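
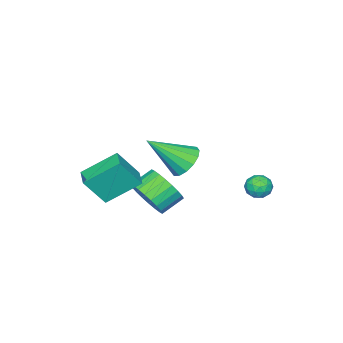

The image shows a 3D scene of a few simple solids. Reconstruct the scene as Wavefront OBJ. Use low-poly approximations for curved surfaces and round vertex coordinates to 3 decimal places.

v 2.164 -2.199 -0.675
v 2.731 -2.179 0.232
v 1.744 -1.802 0.842
v 1.176 -1.821 -0.065
v 2.792 -1.791 0.089
v 1.805 -1.414 0.699
v 2.756 -1.465 -0.169
v 1.769 -1.088 0.441
v 2.631 -1.251 -0.505
v 1.644 -0.874 0.105
v 2.434 -1.181 -0.867
v 1.447 -0.804 -0.257
v 2.196 -1.266 -1.199
v 1.209 -0.889 -0.589
v 1.953 -1.493 -1.452
v 0.966 -1.116 -0.842
v 1.742 -1.828 -1.586
v 0.755 -1.45 -0.976
v 1.596 -2.218 -1.582
v 0.609 -1.841 -0.972
v 1.535 -2.606 -1.439
v 0.548 -2.229 -0.829
v 1.571 -2.932 -1.181
v 0.584 -2.555 -0.571
v 1.696 -3.146 -0.845
v 0.709 -2.769 -0.235
v 1.893 -3.216 -0.483
v 0.906 -2.839 0.127
v 2.131 -3.131 -0.151
v 1.144 -2.754 0.459
v 2.374 -2.904 0.102
v 1.387 -2.527 0.712
v 2.585 -2.57 0.236
v 1.598 -2.192 0.846
v 1.962 -0.216 2.38
v 2.731 0.064 1.983
v 3.118 -1.404 3.78
v 2.647 0.381 2.321
v 2.379 0.537 2.675
v 1.999 0.492 2.95
v 1.61 0.257 3.073
v 1.314 -0.104 3.009
v 1.193 -0.496 2.777
v 1.277 -0.812 2.439
v 1.545 -0.969 2.085
v 1.925 -0.924 1.81
v 2.315 -0.689 1.687
v 2.61 -0.327 1.751
v 3.219 -3.778 -0.299
v 2.1 -2.645 0.808
v 3.921 -3.039 -0.346
v 2.801 -1.906 0.762
v 3.959 -4.394 1.078
v 2.839 -3.261 2.186
v 4.66 -3.655 1.032
v 3.541 -2.522 2.139
v -2.241 1.358 -0.507
v -1.58 1.192 -0.451
v -2.42 0.448 -1.109
v -1.759 0.282 -1.053
v -2.166 0.255 -0.505
v -2.055 0.817 -0.132
v -1.945 0.823 -1.428
v -1.834 1.385 -1.055
v -1.398 0.861 -1.021
v -1.534 0.51 -0.45
v -2.466 1.13 -1.11
v -2.602 0.779 -0.539
v -1.895 1.355 -0.426
v -2.105 0.285 -1.134
v -2.344 0.269 -0.811
v -1.956 0.172 -0.779
v -2.174 1.135 -0.239
v -1.785 1.037 -0.206
v -2.13 0.486 -0.237
v -2.215 0.603 -1.354
v -1.826 0.505 -1.321
v -2.044 1.468 -0.781
v -1.656 1.371 -0.749
v -1.87 1.154 -1.323
v -1.399 1.062 -0.728
v -1.504 0.527 -1.082
v -1.614 0.845 -1.302
v -1.549 1.176 -1.083
v -1.479 0.856 -0.393
v -1.584 0.321 -0.747
v -1.823 0.306 -0.424
v -1.758 0.636 -0.205
v -1.372 0.662 -0.727
v -2.416 1.319 -0.813
v -2.521 0.784 -1.167
v -2.242 1.004 -1.355
v -2.177 1.334 -1.136
v -2.496 1.113 -0.478
v -2.601 0.578 -0.832
v -2.451 0.464 -0.477
v -2.386 0.795 -0.258
v -2.628 0.978 -0.833
f 2 1 5
f 2 5 3
f 3 5 6
f 3 6 4
f 5 1 7
f 5 7 6
f 6 7 8
f 6 8 4
f 7 1 9
f 7 9 8
f 8 9 10
f 8 10 4
f 9 1 11
f 9 11 10
f 10 11 12
f 10 12 4
f 11 1 13
f 11 13 12
f 12 13 14
f 12 14 4
f 13 1 15
f 13 15 14
f 14 15 16
f 14 16 4
f 15 1 17
f 15 17 16
f 16 17 18
f 16 18 4
f 17 1 19
f 17 19 18
f 18 19 20
f 18 20 4
f 19 1 21
f 19 21 20
f 20 21 22
f 20 22 4
f 21 1 23
f 21 23 22
f 22 23 24
f 22 24 4
f 23 1 25
f 23 25 24
f 24 25 26
f 24 26 4
f 25 1 27
f 25 27 26
f 26 27 28
f 26 28 4
f 27 1 29
f 27 29 28
f 28 29 30
f 28 30 4
f 29 1 31
f 29 31 30
f 30 31 32
f 30 32 4
f 31 1 33
f 31 33 32
f 32 33 34
f 32 34 4
f 33 1 2
f 33 2 34
f 34 2 3
f 34 3 4
f 36 35 38
f 36 38 37
f 38 35 39
f 38 39 37
f 39 35 40
f 39 40 37
f 40 35 41
f 40 41 37
f 41 35 42
f 41 42 37
f 42 35 43
f 42 43 37
f 43 35 44
f 43 44 37
f 44 35 45
f 44 45 37
f 45 35 46
f 45 46 37
f 46 35 47
f 46 47 37
f 47 35 48
f 47 48 37
f 48 35 36
f 48 36 37
f 50 52 49
f 53 50 49
f 49 52 51
f 51 53 49
f 50 56 52
f 54 50 53
f 54 56 50
f 52 56 51
f 55 53 51
f 51 56 55
f 55 54 53
f 56 54 55
f 57 94 73
f 94 68 97
f 73 97 62
f 94 97 73
f 57 73 69
f 73 62 74
f 69 74 58
f 73 74 69
f 57 69 78
f 69 58 79
f 78 79 64
f 69 79 78
f 57 78 90
f 78 64 93
f 90 93 67
f 78 93 90
f 57 90 94
f 90 67 98
f 94 98 68
f 90 98 94
f 58 74 85
f 74 62 88
f 85 88 66
f 74 88 85
f 62 97 75
f 97 68 96
f 75 96 61
f 97 96 75
f 68 98 95
f 98 67 91
f 95 91 59
f 98 91 95
f 67 93 92
f 93 64 80
f 92 80 63
f 93 80 92
f 64 79 84
f 79 58 81
f 84 81 65
f 79 81 84
f 60 86 72
f 86 66 87
f 72 87 61
f 86 87 72
f 60 72 70
f 72 61 71
f 70 71 59
f 72 71 70
f 60 70 77
f 70 59 76
f 77 76 63
f 70 76 77
f 60 77 82
f 77 63 83
f 82 83 65
f 77 83 82
f 60 82 86
f 82 65 89
f 86 89 66
f 82 89 86
f 61 87 75
f 87 66 88
f 75 88 62
f 87 88 75
f 59 71 95
f 71 61 96
f 95 96 68
f 71 96 95
f 63 76 92
f 76 59 91
f 92 91 67
f 76 91 92
f 65 83 84
f 83 63 80
f 84 80 64
f 83 80 84
f 66 89 85
f 89 65 81
f 85 81 58
f 89 81 85



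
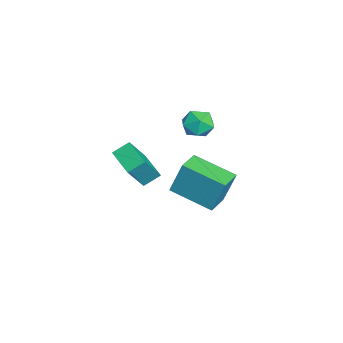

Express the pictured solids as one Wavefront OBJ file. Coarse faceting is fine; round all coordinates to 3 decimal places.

v -1.434 -2.141 -1.536
v -1.386 -1.606 0.066
v -0.507 -0.394 -2.147
v -0.459 0.141 -0.545
v -0.361 -2.661 -1.395
v -0.313 -2.126 0.207
v 0.566 -0.914 -2.006
v 0.614 -0.379 -0.404
v -2.178 -0.948 2.19
v -1.621 -0.772 1.629
v -2.419 -2.088 1.591
v -1.862 -1.912 1.03
v -1.635 -2.072 1.791
v -1.485 -1.367 2.161
v -2.555 -1.493 1.059
v -2.405 -0.788 1.429
v -1.854 -1.108 0.93
v -1.285 -1.466 1.382
v -2.755 -1.394 1.838
v -2.186 -1.752 2.29
v 2.243 -4.329 2.08
v 2.918 -4.939 3.384
v 2.01 -3.651 2.518
v 2.685 -4.261 3.822
v 3.415 -3.719 1.758
v 4.09 -4.329 3.062
v 3.182 -3.041 2.196
v 3.857 -3.651 3.5
f 2 4 1
f 5 2 1
f 1 4 3
f 3 5 1
f 2 8 4
f 6 2 5
f 6 8 2
f 4 8 3
f 7 5 3
f 3 8 7
f 7 6 5
f 8 6 7
f 9 20 14
f 9 14 10
f 9 10 16
f 9 16 19
f 9 19 20
f 10 14 18
f 14 20 13
f 20 19 11
f 19 16 15
f 16 10 17
f 12 18 13
f 12 13 11
f 12 11 15
f 12 15 17
f 12 17 18
f 13 18 14
f 11 13 20
f 15 11 19
f 17 15 16
f 18 17 10
f 22 24 21
f 25 22 21
f 21 24 23
f 23 25 21
f 22 28 24
f 26 22 25
f 26 28 22
f 24 28 23
f 27 25 23
f 23 28 27
f 27 26 25
f 28 26 27



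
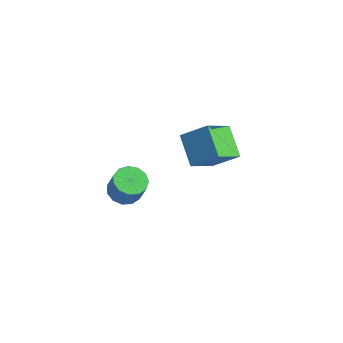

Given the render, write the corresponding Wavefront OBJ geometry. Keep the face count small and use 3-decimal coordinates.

v -0.74 3.103 -0.343
v 0.16 3.675 0.436
v -0.716 4.402 -1.326
v 0.184 4.975 -0.548
v 0.336 2.485 -1.132
v 1.236 3.058 -0.354
v 0.36 3.785 -2.116
v 1.26 4.357 -1.337
v -0.226 -0.656 -0.577
v 0.147 -1.191 -0.772
v 0.558 -1.258 0.203
v 0.186 -0.724 0.397
v 0.36 -0.88 -0.84
v 0.772 -0.947 0.134
v 0.387 -0.498 -0.825
v 0.799 -0.566 0.149
v 0.22 -0.166 -0.732
v 0.631 -0.234 0.243
v -0.089 0.01 -0.589
v 0.323 -0.058 0.386
v -0.441 -0.026 -0.442
v -0.03 -0.093 0.532
v -0.725 -0.261 -0.339
v -0.314 -0.329 0.636
v -0.851 -0.622 -0.311
v -0.439 -0.69 0.664
v -0.778 -0.994 -0.368
v -0.366 -1.062 0.607
v -0.529 -1.259 -0.491
v -0.118 -1.326 0.484
v -0.185 -1.332 -0.641
v 0.227 -1.399 0.333
f 2 4 1
f 5 2 1
f 1 4 3
f 3 5 1
f 2 8 4
f 6 2 5
f 6 8 2
f 4 8 3
f 7 5 3
f 3 8 7
f 7 6 5
f 8 6 7
f 10 9 13
f 10 13 11
f 11 13 14
f 11 14 12
f 13 9 15
f 13 15 14
f 14 15 16
f 14 16 12
f 15 9 17
f 15 17 16
f 16 17 18
f 16 18 12
f 17 9 19
f 17 19 18
f 18 19 20
f 18 20 12
f 19 9 21
f 19 21 20
f 20 21 22
f 20 22 12
f 21 9 23
f 21 23 22
f 22 23 24
f 22 24 12
f 23 9 25
f 23 25 24
f 24 25 26
f 24 26 12
f 25 9 27
f 25 27 26
f 26 27 28
f 26 28 12
f 27 9 29
f 27 29 28
f 28 29 30
f 28 30 12
f 29 9 31
f 29 31 30
f 30 31 32
f 30 32 12
f 31 9 10
f 31 10 32
f 32 10 11
f 32 11 12



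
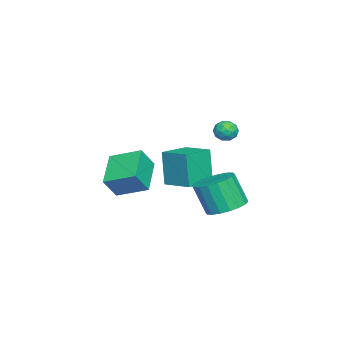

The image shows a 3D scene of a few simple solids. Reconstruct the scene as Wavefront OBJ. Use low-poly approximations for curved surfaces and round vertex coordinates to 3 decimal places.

v -0.725 -1.022 -1.4
v -1.13 -1.288 0.643
v 0.006 0.463 -1.062
v -0.399 0.197 0.982
v 0.799 -1.817 -1.202
v 0.394 -2.083 0.842
v 1.53 -0.332 -0.863
v 1.125 -0.598 1.18
v 3.878 2.271 -0.788
v 4.965 2.266 -0.702
v 4.828 1.544 0.974
v 3.742 1.549 0.888
v 4.845 2.701 -0.524
v 4.708 1.979 1.152
v 4.533 3.051 -0.399
v 4.397 2.329 1.277
v 4.092 3.246 -0.35
v 3.955 2.524 1.326
v 3.608 3.249 -0.389
v 3.472 2.527 1.287
v 3.178 3.057 -0.506
v 3.042 2.335 1.17
v 2.887 2.71 -0.679
v 2.75 1.988 0.997
v 2.792 2.276 -0.874
v 2.655 1.554 0.802
v 2.912 1.841 -1.052
v 2.775 1.119 0.624
v 3.223 1.491 -1.177
v 3.087 0.769 0.499
v 3.665 1.296 -1.226
v 3.528 0.574 0.45
v 4.148 1.293 -1.187
v 4.012 0.571 0.489
v 4.578 1.485 -1.07
v 4.442 0.763 0.606
v 4.87 1.832 -0.897
v 4.733 1.11 0.779
v -0.643 -4.522 -1.176
v 0.008 -4.996 0.006
v -0.599 -2.797 -0.508
v 0.052 -3.272 0.674
v 1.288 -4.208 -2.114
v 1.939 -4.683 -0.932
v 1.332 -2.484 -1.446
v 1.983 -2.958 -0.264
v 0.227 1.488 2.189
v 0.492 1.848 2.692
v 0.268 0.592 2.808
v 0.533 0.952 3.311
v -0.107 1.05 3.128
v -0.133 1.603 2.746
v 0.893 0.837 2.754
v 0.867 1.39 2.372
v 0.903 1.446 3.042
v 0.285 1.577 3.273
v 0.475 0.863 2.227
v -0.143 0.994 2.458
v 0.356 1.746 2.386
v 0.404 0.694 3.114
v 0.028 0.751 3.006
v 0.183 0.962 3.302
v -0.011 1.602 2.418
v 0.144 1.814 2.714
v -0.208 1.345 2.97
v 0.616 0.626 2.786
v 0.771 0.838 3.082
v 0.577 1.478 2.198
v 0.732 1.689 2.494
v 0.968 1.095 2.53
v 0.753 1.721 2.888
v 0.777 1.195 3.251
v 0.989 1.128 2.924
v 0.974 1.453 2.699
v 0.39 1.799 3.023
v 0.414 1.272 3.387
v 0.038 1.329 3.279
v 0.023 1.655 3.055
v 0.632 1.562 3.229
v 0.346 1.168 2.113
v 0.37 0.641 2.477
v 0.737 0.785 2.445
v 0.722 1.111 2.221
v -0.017 1.245 2.249
v 0.007 0.719 2.612
v -0.214 0.987 2.801
v -0.229 1.312 2.576
v 0.128 0.878 2.271
f 2 4 1
f 5 2 1
f 1 4 3
f 3 5 1
f 2 8 4
f 6 2 5
f 6 8 2
f 4 8 3
f 7 5 3
f 3 8 7
f 7 6 5
f 8 6 7
f 10 9 13
f 10 13 11
f 11 13 14
f 11 14 12
f 13 9 15
f 13 15 14
f 14 15 16
f 14 16 12
f 15 9 17
f 15 17 16
f 16 17 18
f 16 18 12
f 17 9 19
f 17 19 18
f 18 19 20
f 18 20 12
f 19 9 21
f 19 21 20
f 20 21 22
f 20 22 12
f 21 9 23
f 21 23 22
f 22 23 24
f 22 24 12
f 23 9 25
f 23 25 24
f 24 25 26
f 24 26 12
f 25 9 27
f 25 27 26
f 26 27 28
f 26 28 12
f 27 9 29
f 27 29 28
f 28 29 30
f 28 30 12
f 29 9 31
f 29 31 30
f 30 31 32
f 30 32 12
f 31 9 33
f 31 33 32
f 32 33 34
f 32 34 12
f 33 9 35
f 33 35 34
f 34 35 36
f 34 36 12
f 35 9 37
f 35 37 36
f 36 37 38
f 36 38 12
f 37 9 10
f 37 10 38
f 38 10 11
f 38 11 12
f 40 42 39
f 43 40 39
f 39 42 41
f 41 43 39
f 40 46 42
f 44 40 43
f 44 46 40
f 42 46 41
f 45 43 41
f 41 46 45
f 45 44 43
f 46 44 45
f 47 84 63
f 84 58 87
f 63 87 52
f 84 87 63
f 47 63 59
f 63 52 64
f 59 64 48
f 63 64 59
f 47 59 68
f 59 48 69
f 68 69 54
f 59 69 68
f 47 68 80
f 68 54 83
f 80 83 57
f 68 83 80
f 47 80 84
f 80 57 88
f 84 88 58
f 80 88 84
f 48 64 75
f 64 52 78
f 75 78 56
f 64 78 75
f 52 87 65
f 87 58 86
f 65 86 51
f 87 86 65
f 58 88 85
f 88 57 81
f 85 81 49
f 88 81 85
f 57 83 82
f 83 54 70
f 82 70 53
f 83 70 82
f 54 69 74
f 69 48 71
f 74 71 55
f 69 71 74
f 50 76 62
f 76 56 77
f 62 77 51
f 76 77 62
f 50 62 60
f 62 51 61
f 60 61 49
f 62 61 60
f 50 60 67
f 60 49 66
f 67 66 53
f 60 66 67
f 50 67 72
f 67 53 73
f 72 73 55
f 67 73 72
f 50 72 76
f 72 55 79
f 76 79 56
f 72 79 76
f 51 77 65
f 77 56 78
f 65 78 52
f 77 78 65
f 49 61 85
f 61 51 86
f 85 86 58
f 61 86 85
f 53 66 82
f 66 49 81
f 82 81 57
f 66 81 82
f 55 73 74
f 73 53 70
f 74 70 54
f 73 70 74
f 56 79 75
f 79 55 71
f 75 71 48
f 79 71 75



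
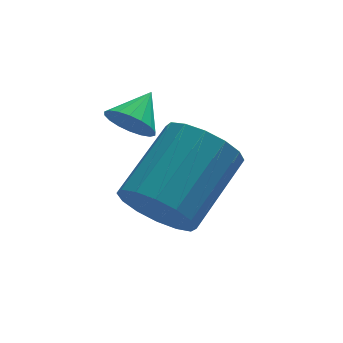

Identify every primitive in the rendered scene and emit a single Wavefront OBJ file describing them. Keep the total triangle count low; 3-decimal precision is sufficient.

v 3.186 -3.044 -1.039
v 3.927 -3.641 -1.311
v 5.336 -2.374 -0.253
v 4.594 -1.776 0.019
v 3.894 -3.292 -1.685
v 5.303 -2.025 -0.626
v 3.671 -2.876 -1.885
v 5.08 -1.609 -0.827
v 3.318 -2.506 -1.86
v 4.727 -1.239 -0.801
v 2.93 -2.279 -1.614
v 4.338 -1.012 -0.556
v 2.61 -2.258 -1.214
v 4.018 -0.99 -0.156
v 2.444 -2.446 -0.767
v 3.853 -1.179 0.291
v 2.477 -2.795 -0.394
v 3.886 -1.528 0.665
v 2.7 -3.211 -0.193
v 4.109 -1.944 0.865
v 3.053 -3.581 -0.219
v 4.462 -2.314 0.84
v 3.442 -3.808 -0.464
v 4.85 -2.541 0.594
v 3.762 -3.83 -0.864
v 5.17 -2.562 0.194
v 3.124 -0.768 0.218
v 3.415 -0.597 -0.35
v 3.776 -0.132 0.742
v 3.2 -0.398 -0.324
v 2.971 -0.273 -0.191
v 2.771 -0.245 0.023
v 2.642 -0.321 0.276
v 2.608 -0.485 0.517
v 2.677 -0.705 0.699
v 2.834 -0.938 0.785
v 3.048 -1.137 0.76
v 3.278 -1.263 0.627
v 3.477 -1.29 0.413
v 3.607 -1.214 0.16
v 3.641 -1.05 -0.081
v 3.572 -0.83 -0.263
f 2 1 5
f 2 5 3
f 3 5 6
f 3 6 4
f 5 1 7
f 5 7 6
f 6 7 8
f 6 8 4
f 7 1 9
f 7 9 8
f 8 9 10
f 8 10 4
f 9 1 11
f 9 11 10
f 10 11 12
f 10 12 4
f 11 1 13
f 11 13 12
f 12 13 14
f 12 14 4
f 13 1 15
f 13 15 14
f 14 15 16
f 14 16 4
f 15 1 17
f 15 17 16
f 16 17 18
f 16 18 4
f 17 1 19
f 17 19 18
f 18 19 20
f 18 20 4
f 19 1 21
f 19 21 20
f 20 21 22
f 20 22 4
f 21 1 23
f 21 23 22
f 22 23 24
f 22 24 4
f 23 1 25
f 23 25 24
f 24 25 26
f 24 26 4
f 25 1 2
f 25 2 26
f 26 2 3
f 26 3 4
f 28 27 30
f 28 30 29
f 30 27 31
f 30 31 29
f 31 27 32
f 31 32 29
f 32 27 33
f 32 33 29
f 33 27 34
f 33 34 29
f 34 27 35
f 34 35 29
f 35 27 36
f 35 36 29
f 36 27 37
f 36 37 29
f 37 27 38
f 37 38 29
f 38 27 39
f 38 39 29
f 39 27 40
f 39 40 29
f 40 27 41
f 40 41 29
f 41 27 42
f 41 42 29
f 42 27 28
f 42 28 29



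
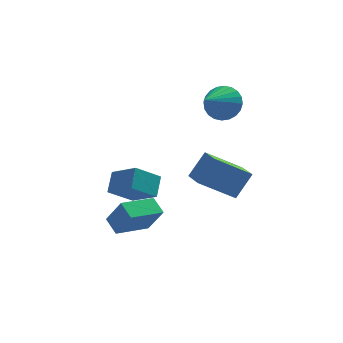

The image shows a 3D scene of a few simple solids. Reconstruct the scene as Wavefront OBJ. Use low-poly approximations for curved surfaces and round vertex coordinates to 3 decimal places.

v -3.687 1.132 -3.501
v -3.388 2.094 -2.664
v -2.42 1.584 -4.473
v -2.121 2.547 -3.636
v -2.599 0.013 -2.604
v -2.3 0.976 -1.767
v -1.332 0.466 -3.576
v -1.033 1.428 -2.739
v -3.645 -3.94 -3.212
v -4.036 -3.128 -2.713
v -2.052 -2.939 -3.595
v -2.443 -2.127 -3.096
v -2.977 -4.473 -1.824
v -3.368 -3.661 -1.325
v -1.384 -3.472 -2.207
v -1.775 -2.66 -1.708
v 2.178 2.758 1.554
v 2.901 2.75 2.356
v 1.062 1.382 2.546
v 2.639 3.054 2.484
v 2.307 3.314 2.471
v 1.956 3.489 2.318
v 1.638 3.552 2.049
v 1.402 3.495 1.704
v 1.285 3.325 1.337
v 1.303 3.069 1.002
v 1.454 2.766 0.752
v 1.716 2.461 0.624
v 2.048 2.202 0.637
v 2.399 2.027 0.79
v 2.717 1.964 1.059
v 2.953 2.021 1.404
v 3.071 2.191 1.771
v 3.052 2.447 2.106
v 2.095 -2.777 -1.893
v 0.285 -2.829 -0.697
v 1.818 -1.357 -2.25
v 0.008 -1.41 -1.054
v 2.932 -2.29 -0.606
v 1.122 -2.343 0.59
v 2.655 -0.871 -0.963
v 0.845 -0.923 0.233
f 2 4 1
f 5 2 1
f 1 4 3
f 3 5 1
f 2 8 4
f 6 2 5
f 6 8 2
f 4 8 3
f 7 5 3
f 3 8 7
f 7 6 5
f 8 6 7
f 10 12 9
f 13 10 9
f 9 12 11
f 11 13 9
f 10 16 12
f 14 10 13
f 14 16 10
f 12 16 11
f 15 13 11
f 11 16 15
f 15 14 13
f 16 14 15
f 18 17 20
f 18 20 19
f 20 17 21
f 20 21 19
f 21 17 22
f 21 22 19
f 22 17 23
f 22 23 19
f 23 17 24
f 23 24 19
f 24 17 25
f 24 25 19
f 25 17 26
f 25 26 19
f 26 17 27
f 26 27 19
f 27 17 28
f 27 28 19
f 28 17 29
f 28 29 19
f 29 17 30
f 29 30 19
f 30 17 31
f 30 31 19
f 31 17 32
f 31 32 19
f 32 17 33
f 32 33 19
f 33 17 34
f 33 34 19
f 34 17 18
f 34 18 19
f 36 38 35
f 39 36 35
f 35 38 37
f 37 39 35
f 36 42 38
f 40 36 39
f 40 42 36
f 38 42 37
f 41 39 37
f 37 42 41
f 41 40 39
f 42 40 41



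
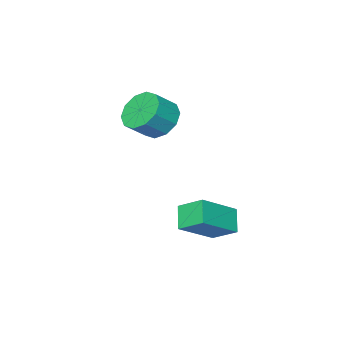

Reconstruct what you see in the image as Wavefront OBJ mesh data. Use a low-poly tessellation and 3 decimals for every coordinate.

v -2.156 -3.299 1.182
v -1.503 -3.581 0.343
v -0.472 -3.743 1.199
v -1.124 -3.461 2.038
v -1.463 -2.907 0.422
v -0.432 -3.069 1.278
v -1.688 -2.383 0.792
v -0.657 -2.545 1.648
v -2.091 -2.208 1.311
v -1.06 -2.371 2.167
v -2.519 -2.451 1.78
v -1.488 -2.613 2.637
v -2.808 -3.017 2.021
v -1.777 -3.179 2.877
v -2.848 -3.691 1.942
v -1.817 -3.853 2.798
v -2.623 -4.215 1.572
v -1.592 -4.377 2.428
v -2.22 -4.389 1.053
v -1.189 -4.552 1.909
v -1.792 -4.147 0.583
v -0.761 -4.309 1.44
v -2.169 0.014 -3.371
v -2.516 1.162 -2.649
v -1.557 0.733 -4.221
v -1.904 1.881 -3.499
v -0.396 -0.161 -2.241
v -0.743 0.987 -1.519
v 0.216 0.558 -3.091
v -0.131 1.706 -2.369
f 2 1 5
f 2 5 3
f 3 5 6
f 3 6 4
f 5 1 7
f 5 7 6
f 6 7 8
f 6 8 4
f 7 1 9
f 7 9 8
f 8 9 10
f 8 10 4
f 9 1 11
f 9 11 10
f 10 11 12
f 10 12 4
f 11 1 13
f 11 13 12
f 12 13 14
f 12 14 4
f 13 1 15
f 13 15 14
f 14 15 16
f 14 16 4
f 15 1 17
f 15 17 16
f 16 17 18
f 16 18 4
f 17 1 19
f 17 19 18
f 18 19 20
f 18 20 4
f 19 1 21
f 19 21 20
f 20 21 22
f 20 22 4
f 21 1 2
f 21 2 22
f 22 2 3
f 22 3 4
f 24 26 23
f 27 24 23
f 23 26 25
f 25 27 23
f 24 30 26
f 28 24 27
f 28 30 24
f 26 30 25
f 29 27 25
f 25 30 29
f 29 28 27
f 30 28 29



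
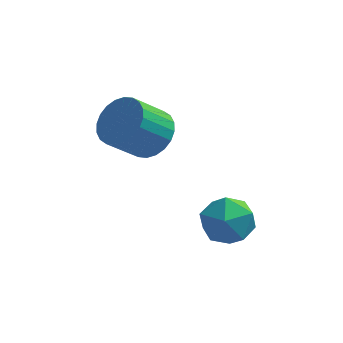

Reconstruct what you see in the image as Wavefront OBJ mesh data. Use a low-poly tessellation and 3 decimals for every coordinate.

v -2.462 -0.107 0.719
v -1.821 0.299 1.502
v -2.817 -0.448 2.704
v -3.458 -0.853 1.921
v -2.107 0.611 1.459
v -3.102 -0.136 2.661
v -2.447 0.813 1.303
v -3.442 0.067 2.505
v -2.789 0.876 1.058
v -3.785 0.13 2.26
v -3.082 0.789 0.762
v -4.077 0.043 1.964
v -3.28 0.566 0.459
v -4.275 -0.181 1.661
v -3.354 0.24 0.196
v -4.349 -0.506 1.398
v -3.292 -0.139 0.012
v -4.287 -0.885 1.214
v -3.103 -0.512 -0.064
v -4.099 -1.259 1.138
v -2.818 -0.824 -0.021
v -3.813 -1.571 1.181
v -2.478 -1.027 0.135
v -3.473 -1.773 1.337
v -2.135 -1.09 0.38
v -3.131 -1.836 1.582
v -1.843 -1.003 0.676
v -2.838 -1.749 1.878
v -1.645 -0.779 0.979
v -2.64 -1.526 2.181
v -1.571 -0.454 1.242
v -2.566 -1.2 2.444
v -1.633 -0.075 1.426
v -2.628 -0.821 2.628
v 1.091 -1.647 -1.352
v 1.561 -2.325 -2.147
v -0.361 -2.795 -1.233
v 0.109 -3.473 -2.028
v 0.584 -3.394 -0.988
v 1.482 -2.685 -1.062
v -0.282 -2.435 -2.318
v 0.616 -1.726 -2.392
v 0.713 -2.812 -2.744
v 1.248 -3.405 -1.923
v -0.048 -1.715 -1.457
v 0.487 -2.308 -0.636
f 2 1 5
f 2 5 3
f 3 5 6
f 3 6 4
f 5 1 7
f 5 7 6
f 6 7 8
f 6 8 4
f 7 1 9
f 7 9 8
f 8 9 10
f 8 10 4
f 9 1 11
f 9 11 10
f 10 11 12
f 10 12 4
f 11 1 13
f 11 13 12
f 12 13 14
f 12 14 4
f 13 1 15
f 13 15 14
f 14 15 16
f 14 16 4
f 15 1 17
f 15 17 16
f 16 17 18
f 16 18 4
f 17 1 19
f 17 19 18
f 18 19 20
f 18 20 4
f 19 1 21
f 19 21 20
f 20 21 22
f 20 22 4
f 21 1 23
f 21 23 22
f 22 23 24
f 22 24 4
f 23 1 25
f 23 25 24
f 24 25 26
f 24 26 4
f 25 1 27
f 25 27 26
f 26 27 28
f 26 28 4
f 27 1 29
f 27 29 28
f 28 29 30
f 28 30 4
f 29 1 31
f 29 31 30
f 30 31 32
f 30 32 4
f 31 1 33
f 31 33 32
f 32 33 34
f 32 34 4
f 33 1 2
f 33 2 34
f 34 2 3
f 34 3 4
f 35 46 40
f 35 40 36
f 35 36 42
f 35 42 45
f 35 45 46
f 36 40 44
f 40 46 39
f 46 45 37
f 45 42 41
f 42 36 43
f 38 44 39
f 38 39 37
f 38 37 41
f 38 41 43
f 38 43 44
f 39 44 40
f 37 39 46
f 41 37 45
f 43 41 42
f 44 43 36



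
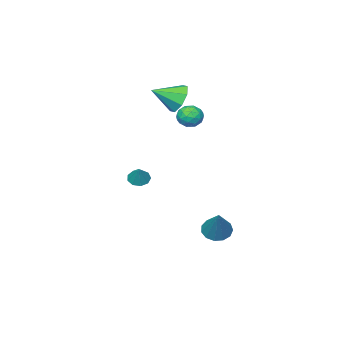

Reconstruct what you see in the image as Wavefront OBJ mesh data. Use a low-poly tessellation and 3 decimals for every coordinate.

v -0.801 0.769 3.474
v -0.404 0.431 3.016
v -1.116 -0.211 3.924
v -0.719 -0.549 3.466
v -0.424 -0.168 3.966
v -0.23 0.437 3.688
v -1.29 -0.217 3.252
v -1.096 0.388 2.974
v -0.707 -0.179 2.879
v -0.172 -0.148 3.32
v -1.348 0.368 3.62
v -0.813 0.399 4.061
v -0.575 0.686 3.205
v -0.945 -0.466 3.735
v -0.772 -0.242 4.028
v -0.539 -0.441 3.759
v -0.472 0.69 3.6
v -0.239 0.491 3.331
v -0.251 0.139 3.889
v -1.281 -0.271 3.609
v -1.048 -0.47 3.34
v -0.981 0.661 3.181
v -0.748 0.462 2.912
v -1.269 0.081 3.051
v -0.519 0.129 2.856
v -0.705 -0.447 3.12
v -1.04 -0.252 2.995
v -0.926 0.104 2.831
v -0.205 0.147 3.115
v -0.39 -0.429 3.379
v -0.217 -0.205 3.673
v -0.102 0.151 3.51
v -0.383 -0.212 3.034
v -1.13 0.649 3.561
v -1.315 0.073 3.825
v -1.418 0.069 3.43
v -1.303 0.425 3.267
v -0.815 0.667 3.82
v -1.001 0.091 4.084
v -0.594 0.116 4.109
v -0.48 0.472 3.945
v -1.137 0.432 3.906
v 2.385 0.036 0.364
v 2.852 0.126 0.086
v 2.795 0.484 1.196
v 2.618 0.418 0.044
v 2.276 0.531 0.151
v 1.985 0.413 0.358
v 1.881 0.118 0.568
v 2.014 -0.215 0.682
v 2.32 -0.431 0.647
v 2.657 -0.428 0.48
v 2.867 -0.208 0.258
v -2.844 -2.887 3.246
v -2.264 -2.549 2.588
v -1.676 -3.593 3.914
v -2.323 -2.11 3.155
v -2.687 -2.126 3.775
v -3.143 -2.588 4.085
v -3.425 -3.225 3.904
v -3.366 -3.663 3.337
v -3.001 -3.647 2.717
v -2.545 -3.186 2.406
v -0.698 2.016 -3.303
v -0.294 1.405 -3.138
v 0.158 3.004 -1.737
v -0.062 1.632 -3.408
v -0.031 1.981 -3.645
v -0.212 2.34 -3.773
v -0.547 2.597 -3.752
v -0.93 2.669 -3.589
v -1.239 2.534 -3.334
v -1.376 2.234 -3.07
v -1.298 1.865 -2.88
v -1.029 1.543 -2.824
v -0.655 1.372 -2.92
f 1 38 17
f 38 12 41
f 17 41 6
f 38 41 17
f 1 17 13
f 17 6 18
f 13 18 2
f 17 18 13
f 1 13 22
f 13 2 23
f 22 23 8
f 13 23 22
f 1 22 34
f 22 8 37
f 34 37 11
f 22 37 34
f 1 34 38
f 34 11 42
f 38 42 12
f 34 42 38
f 2 18 29
f 18 6 32
f 29 32 10
f 18 32 29
f 6 41 19
f 41 12 40
f 19 40 5
f 41 40 19
f 12 42 39
f 42 11 35
f 39 35 3
f 42 35 39
f 11 37 36
f 37 8 24
f 36 24 7
f 37 24 36
f 8 23 28
f 23 2 25
f 28 25 9
f 23 25 28
f 4 30 16
f 30 10 31
f 16 31 5
f 30 31 16
f 4 16 14
f 16 5 15
f 14 15 3
f 16 15 14
f 4 14 21
f 14 3 20
f 21 20 7
f 14 20 21
f 4 21 26
f 21 7 27
f 26 27 9
f 21 27 26
f 4 26 30
f 26 9 33
f 30 33 10
f 26 33 30
f 5 31 19
f 31 10 32
f 19 32 6
f 31 32 19
f 3 15 39
f 15 5 40
f 39 40 12
f 15 40 39
f 7 20 36
f 20 3 35
f 36 35 11
f 20 35 36
f 9 27 28
f 27 7 24
f 28 24 8
f 27 24 28
f 10 33 29
f 33 9 25
f 29 25 2
f 33 25 29
f 44 43 46
f 44 46 45
f 46 43 47
f 46 47 45
f 47 43 48
f 47 48 45
f 48 43 49
f 48 49 45
f 49 43 50
f 49 50 45
f 50 43 51
f 50 51 45
f 51 43 52
f 51 52 45
f 52 43 53
f 52 53 45
f 53 43 44
f 53 44 45
f 55 54 57
f 55 57 56
f 57 54 58
f 57 58 56
f 58 54 59
f 58 59 56
f 59 54 60
f 59 60 56
f 60 54 61
f 60 61 56
f 61 54 62
f 61 62 56
f 62 54 63
f 62 63 56
f 63 54 55
f 63 55 56
f 65 64 67
f 65 67 66
f 67 64 68
f 67 68 66
f 68 64 69
f 68 69 66
f 69 64 70
f 69 70 66
f 70 64 71
f 70 71 66
f 71 64 72
f 71 72 66
f 72 64 73
f 72 73 66
f 73 64 74
f 73 74 66
f 74 64 75
f 74 75 66
f 75 64 76
f 75 76 66
f 76 64 65
f 76 65 66



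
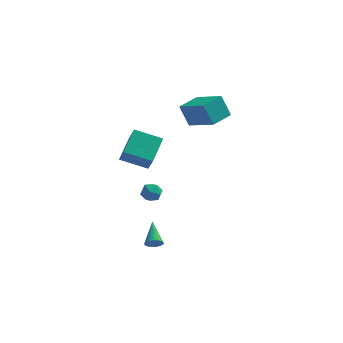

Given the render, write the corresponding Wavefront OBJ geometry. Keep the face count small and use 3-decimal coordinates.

v -3.346 -3.437 0.505
v -2.979 -2.919 0.251
v -2.961 -4.101 -0.291
v -2.594 -3.583 -0.545
v -2.426 -3.857 0.058
v -2.664 -3.447 0.55
v -3.276 -3.573 -0.59
v -3.514 -3.163 -0.098
v -2.936 -3.003 -0.426
v -2.411 -3.179 -0.025
v -3.529 -3.841 -0.015
v -3.004 -4.017 0.386
v -2.862 -3.412 -4.285
v -2.529 -3.143 -4.614
v -3.158 -2.028 -3.455
v -2.712 -3.122 -4.715
v -2.919 -3.144 -4.751
v -3.116 -3.208 -4.715
v -3.275 -3.302 -4.615
v -3.372 -3.413 -4.464
v -3.39 -3.524 -4.285
v -3.328 -3.618 -4.107
v -3.196 -3.68 -3.956
v -3.012 -3.702 -3.855
v -2.806 -3.679 -3.819
v -2.608 -3.616 -3.854
v -2.449 -3.521 -3.955
v -2.353 -3.41 -4.106
v -2.334 -3.299 -4.284
v -2.396 -3.205 -4.463
v -4.916 -2.391 1.723
v -4.558 -3.032 2.747
v -4.582 -0.824 2.588
v -4.224 -1.465 3.611
v -3.316 -2.415 1.149
v -2.958 -3.056 2.172
v -2.982 -0.848 2.013
v -2.624 -1.489 3.037
v -0.348 2.665 1.845
v -0.945 2.926 3.207
v -1.906 3.834 0.937
v -2.504 4.096 2.299
v 0.504 3.904 1.981
v -0.094 4.166 3.343
v -1.055 5.074 1.073
v -1.652 5.335 2.435
f 1 12 6
f 1 6 2
f 1 2 8
f 1 8 11
f 1 11 12
f 2 6 10
f 6 12 5
f 12 11 3
f 11 8 7
f 8 2 9
f 4 10 5
f 4 5 3
f 4 3 7
f 4 7 9
f 4 9 10
f 5 10 6
f 3 5 12
f 7 3 11
f 9 7 8
f 10 9 2
f 14 13 16
f 14 16 15
f 16 13 17
f 16 17 15
f 17 13 18
f 17 18 15
f 18 13 19
f 18 19 15
f 19 13 20
f 19 20 15
f 20 13 21
f 20 21 15
f 21 13 22
f 21 22 15
f 22 13 23
f 22 23 15
f 23 13 24
f 23 24 15
f 24 13 25
f 24 25 15
f 25 13 26
f 25 26 15
f 26 13 27
f 26 27 15
f 27 13 28
f 27 28 15
f 28 13 29
f 28 29 15
f 29 13 30
f 29 30 15
f 30 13 14
f 30 14 15
f 32 34 31
f 35 32 31
f 31 34 33
f 33 35 31
f 32 38 34
f 36 32 35
f 36 38 32
f 34 38 33
f 37 35 33
f 33 38 37
f 37 36 35
f 38 36 37
f 40 42 39
f 43 40 39
f 39 42 41
f 41 43 39
f 40 46 42
f 44 40 43
f 44 46 40
f 42 46 41
f 45 43 41
f 41 46 45
f 45 44 43
f 46 44 45



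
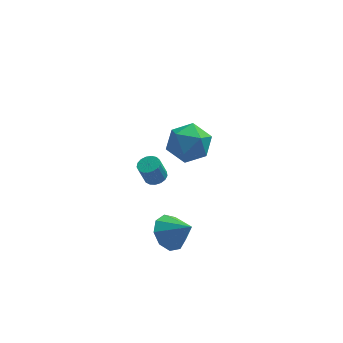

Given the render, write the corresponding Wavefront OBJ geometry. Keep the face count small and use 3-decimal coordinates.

v -1.499 -2.011 1.994
v -0.996 -2.147 2.136
v -1.317 -2.284 3.147
v -1.821 -2.149 3.006
v -1.003 -1.89 2.169
v -1.324 -2.028 3.18
v -1.123 -1.662 2.162
v -1.444 -1.8 3.173
v -1.33 -1.513 2.116
v -1.651 -1.651 3.127
v -1.575 -1.479 2.043
v -1.896 -1.617 3.054
v -1.803 -1.566 1.959
v -2.125 -1.704 2.97
v -1.962 -1.755 1.882
v -2.283 -1.893 2.894
v -2.014 -2.003 1.832
v -2.336 -2.141 2.843
v -1.949 -2.253 1.819
v -2.27 -2.391 2.83
v -1.78 -2.447 1.846
v -2.102 -2.585 2.857
v -1.548 -2.542 1.907
v -1.869 -2.68 2.918
v -1.304 -2.514 1.988
v -1.625 -2.652 2.999
v -1.105 -2.372 2.071
v -1.426 -2.51 3.082
v -0.927 -2.657 -1.53
v -0.205 -2.552 -2.184
v 0.007 -3.223 -0.59
v -0.253 -2.001 -1.805
v -0.616 -1.758 -1.297
v -1.125 -1.935 -0.898
v -1.541 -2.45 -0.795
v -1.67 -3.063 -1.035
v -1.451 -3.485 -1.507
v -0.987 -3.521 -1.99
v -0.495 -3.152 -2.257
v -0.405 3.805 0.023
v 0.671 4.096 -0.418
v 0.029 1.924 -0.162
v 1.105 2.215 -0.603
v 0.853 2.425 0.55
v 0.585 3.588 0.664
v 0.115 2.432 -1.244
v -0.153 3.595 -1.13
v 0.992 3.248 -1.201
v 1.448 3.244 -0.093
v -0.748 2.776 -0.487
v -0.292 2.772 0.621
f 2 1 5
f 2 5 3
f 3 5 6
f 3 6 4
f 5 1 7
f 5 7 6
f 6 7 8
f 6 8 4
f 7 1 9
f 7 9 8
f 8 9 10
f 8 10 4
f 9 1 11
f 9 11 10
f 10 11 12
f 10 12 4
f 11 1 13
f 11 13 12
f 12 13 14
f 12 14 4
f 13 1 15
f 13 15 14
f 14 15 16
f 14 16 4
f 15 1 17
f 15 17 16
f 16 17 18
f 16 18 4
f 17 1 19
f 17 19 18
f 18 19 20
f 18 20 4
f 19 1 21
f 19 21 20
f 20 21 22
f 20 22 4
f 21 1 23
f 21 23 22
f 22 23 24
f 22 24 4
f 23 1 25
f 23 25 24
f 24 25 26
f 24 26 4
f 25 1 27
f 25 27 26
f 26 27 28
f 26 28 4
f 27 1 2
f 27 2 28
f 28 2 3
f 28 3 4
f 30 29 32
f 30 32 31
f 32 29 33
f 32 33 31
f 33 29 34
f 33 34 31
f 34 29 35
f 34 35 31
f 35 29 36
f 35 36 31
f 36 29 37
f 36 37 31
f 37 29 38
f 37 38 31
f 38 29 39
f 38 39 31
f 39 29 30
f 39 30 31
f 40 51 45
f 40 45 41
f 40 41 47
f 40 47 50
f 40 50 51
f 41 45 49
f 45 51 44
f 51 50 42
f 50 47 46
f 47 41 48
f 43 49 44
f 43 44 42
f 43 42 46
f 43 46 48
f 43 48 49
f 44 49 45
f 42 44 51
f 46 42 50
f 48 46 47
f 49 48 41



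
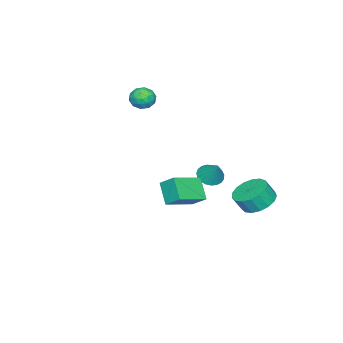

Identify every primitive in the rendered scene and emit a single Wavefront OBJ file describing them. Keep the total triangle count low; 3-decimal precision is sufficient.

v -3.104 -3.077 3.821
v -2.609 -2.478 3.798
v -2.411 -3.682 2.962
v -1.916 -3.083 2.939
v -1.955 -3.53 3.574
v -2.384 -3.156 4.105
v -2.636 -3.004 2.655
v -3.065 -2.63 3.186
v -2.32 -2.432 3.077
v -1.899 -2.757 3.645
v -3.121 -3.403 3.115
v -2.7 -3.728 3.683
v -2.917 -2.724 3.885
v -2.103 -3.436 2.875
v -2.126 -3.699 3.248
v -1.835 -3.346 3.234
v -2.785 -3.123 4.066
v -2.494 -2.771 4.052
v -2.11 -3.389 3.92
v -2.526 -3.389 2.708
v -2.235 -3.037 2.694
v -3.185 -2.814 3.526
v -2.894 -2.461 3.512
v -2.91 -2.771 2.84
v -2.456 -2.345 3.448
v -2.049 -2.701 2.942
v -2.473 -2.654 2.776
v -2.724 -2.435 3.088
v -2.209 -2.536 3.782
v -1.802 -2.892 3.276
v -1.825 -3.155 3.65
v -2.077 -2.935 3.962
v -2.039 -2.509 3.358
v -3.218 -3.268 3.484
v -2.811 -3.624 2.978
v -2.943 -3.225 2.798
v -3.195 -3.005 3.11
v -2.971 -3.459 3.818
v -2.564 -3.815 3.312
v -2.296 -3.725 3.672
v -2.547 -3.506 3.984
v -2.981 -3.651 3.402
v -3.556 3.45 -3.224
v -2.964 4.327 -3.071
v -2.611 3.928 -2.144
v -3.204 3.05 -2.296
v -3.412 4.442 -2.852
v -3.059 4.043 -1.924
v -3.893 4.33 -2.717
v -3.54 3.931 -1.789
v -4.297 4.016 -2.699
v -3.944 3.616 -1.771
v -4.531 3.572 -2.801
v -4.179 3.173 -1.873
v -4.542 3.1 -3
v -4.19 2.701 -2.072
v -4.328 2.708 -3.25
v -3.975 2.309 -2.322
v -3.936 2.486 -3.494
v -3.583 2.087 -2.566
v -3.457 2.485 -3.677
v -3.105 2.086 -2.749
v -3.002 2.705 -3.755
v -2.649 2.306 -2.827
v -2.673 3.095 -3.712
v -2.32 2.696 -2.784
v -2.546 3.567 -3.557
v -2.194 3.167 -2.63
v -2.651 4.011 -3.326
v -2.299 3.612 -2.398
v 3.418 1.464 1.116
v 3.484 2.298 1.766
v 1.811 2.078 0.491
v 1.878 2.913 1.141
v 4.082 2.187 0.119
v 4.149 3.022 0.769
v 2.476 2.802 -0.506
v 2.542 3.636 0.144
v -1.705 1.517 -0.839
v -1.179 1.862 -1.265
v -1.235 2.203 0.299
v -1.422 2.063 -1.286
v -1.715 2.169 -1.229
v -2.005 2.162 -1.105
v -2.244 2.044 -0.935
v -2.389 1.835 -0.748
v -2.417 1.57 -0.577
v -2.321 1.297 -0.452
v -2.119 1.061 -0.393
v -1.845 0.904 -0.411
v -1.547 0.853 -0.504
v -1.277 0.917 -0.654
v -1.08 1.084 -0.837
v -0.992 1.327 -1.019
v -1.027 1.602 -1.171
f 1 38 17
f 38 12 41
f 17 41 6
f 38 41 17
f 1 17 13
f 17 6 18
f 13 18 2
f 17 18 13
f 1 13 22
f 13 2 23
f 22 23 8
f 13 23 22
f 1 22 34
f 22 8 37
f 34 37 11
f 22 37 34
f 1 34 38
f 34 11 42
f 38 42 12
f 34 42 38
f 2 18 29
f 18 6 32
f 29 32 10
f 18 32 29
f 6 41 19
f 41 12 40
f 19 40 5
f 41 40 19
f 12 42 39
f 42 11 35
f 39 35 3
f 42 35 39
f 11 37 36
f 37 8 24
f 36 24 7
f 37 24 36
f 8 23 28
f 23 2 25
f 28 25 9
f 23 25 28
f 4 30 16
f 30 10 31
f 16 31 5
f 30 31 16
f 4 16 14
f 16 5 15
f 14 15 3
f 16 15 14
f 4 14 21
f 14 3 20
f 21 20 7
f 14 20 21
f 4 21 26
f 21 7 27
f 26 27 9
f 21 27 26
f 4 26 30
f 26 9 33
f 30 33 10
f 26 33 30
f 5 31 19
f 31 10 32
f 19 32 6
f 31 32 19
f 3 15 39
f 15 5 40
f 39 40 12
f 15 40 39
f 7 20 36
f 20 3 35
f 36 35 11
f 20 35 36
f 9 27 28
f 27 7 24
f 28 24 8
f 27 24 28
f 10 33 29
f 33 9 25
f 29 25 2
f 33 25 29
f 44 43 47
f 44 47 45
f 45 47 48
f 45 48 46
f 47 43 49
f 47 49 48
f 48 49 50
f 48 50 46
f 49 43 51
f 49 51 50
f 50 51 52
f 50 52 46
f 51 43 53
f 51 53 52
f 52 53 54
f 52 54 46
f 53 43 55
f 53 55 54
f 54 55 56
f 54 56 46
f 55 43 57
f 55 57 56
f 56 57 58
f 56 58 46
f 57 43 59
f 57 59 58
f 58 59 60
f 58 60 46
f 59 43 61
f 59 61 60
f 60 61 62
f 60 62 46
f 61 43 63
f 61 63 62
f 62 63 64
f 62 64 46
f 63 43 65
f 63 65 64
f 64 65 66
f 64 66 46
f 65 43 67
f 65 67 66
f 66 67 68
f 66 68 46
f 67 43 69
f 67 69 68
f 68 69 70
f 68 70 46
f 69 43 44
f 69 44 70
f 70 44 45
f 70 45 46
f 72 74 71
f 75 72 71
f 71 74 73
f 73 75 71
f 72 78 74
f 76 72 75
f 76 78 72
f 74 78 73
f 77 75 73
f 73 78 77
f 77 76 75
f 78 76 77
f 80 79 82
f 80 82 81
f 82 79 83
f 82 83 81
f 83 79 84
f 83 84 81
f 84 79 85
f 84 85 81
f 85 79 86
f 85 86 81
f 86 79 87
f 86 87 81
f 87 79 88
f 87 88 81
f 88 79 89
f 88 89 81
f 89 79 90
f 89 90 81
f 90 79 91
f 90 91 81
f 91 79 92
f 91 92 81
f 92 79 93
f 92 93 81
f 93 79 94
f 93 94 81
f 94 79 95
f 94 95 81
f 95 79 80
f 95 80 81



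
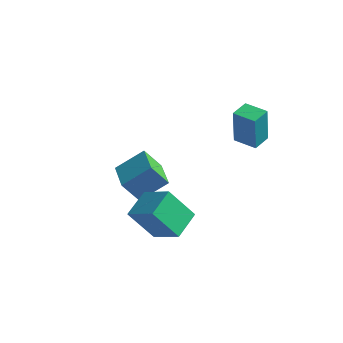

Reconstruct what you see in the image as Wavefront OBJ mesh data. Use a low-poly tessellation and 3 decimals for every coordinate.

v 0.687 -0.65 -3.934
v -0.291 -1.283 -2.37
v 0.587 0.786 -3.415
v -0.39 0.153 -1.851
v 2.17 -0.853 -3.089
v 1.193 -1.486 -1.525
v 2.071 0.583 -2.57
v 1.093 -0.05 -1.006
v 2.766 2.633 1.507
v 2.817 2.425 3.445
v 2.804 3.597 1.61
v 2.855 3.389 3.548
v 3.925 2.591 1.472
v 3.976 2.383 3.41
v 3.963 3.555 1.575
v 4.014 3.347 3.513
v -1.935 1.441 -2.716
v -2.542 0.929 -1.599
v -1.022 2.457 -1.754
v -1.629 1.945 -0.638
v -0.691 0.215 -2.602
v -1.298 -0.297 -1.486
v 0.222 1.231 -1.641
v -0.385 0.719 -0.524
f 2 4 1
f 5 2 1
f 1 4 3
f 3 5 1
f 2 8 4
f 6 2 5
f 6 8 2
f 4 8 3
f 7 5 3
f 3 8 7
f 7 6 5
f 8 6 7
f 10 12 9
f 13 10 9
f 9 12 11
f 11 13 9
f 10 16 12
f 14 10 13
f 14 16 10
f 12 16 11
f 15 13 11
f 11 16 15
f 15 14 13
f 16 14 15
f 18 20 17
f 21 18 17
f 17 20 19
f 19 21 17
f 18 24 20
f 22 18 21
f 22 24 18
f 20 24 19
f 23 21 19
f 19 24 23
f 23 22 21
f 24 22 23



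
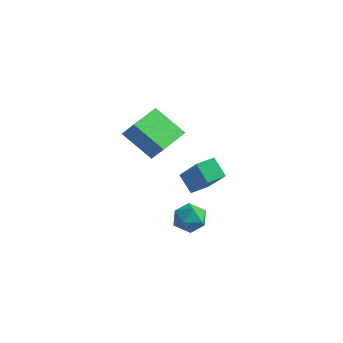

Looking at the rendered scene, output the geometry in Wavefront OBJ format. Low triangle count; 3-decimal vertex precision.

v 1.881 0.905 -1.685
v 2.383 1.492 -1.776
v 2.837 0.128 -1.424
v 3.339 0.715 -1.515
v 2.853 0.71 -0.908
v 2.262 1.191 -1.069
v 2.958 0.429 -2.131
v 2.367 0.91 -2.292
v 3.049 1.198 -2.052
v 2.984 1.372 -1.296
v 2.236 0.248 -1.904
v 2.171 0.422 -1.148
v -1.313 3.167 -0.782
v -2.688 2.883 0.344
v -1.467 4.785 -0.562
v -2.843 4.501 0.564
v -0.617 3.119 0.056
v -1.993 2.835 1.182
v -0.772 4.737 0.276
v -2.147 4.453 1.402
v 1.719 1.273 0.331
v 3.04 0.665 1.777
v 1.983 2.065 0.424
v 3.303 1.457 1.869
v 2.417 1.123 -0.369
v 3.737 0.515 1.076
v 2.68 1.915 -0.277
v 4.001 1.307 1.169
f 1 12 6
f 1 6 2
f 1 2 8
f 1 8 11
f 1 11 12
f 2 6 10
f 6 12 5
f 12 11 3
f 11 8 7
f 8 2 9
f 4 10 5
f 4 5 3
f 4 3 7
f 4 7 9
f 4 9 10
f 5 10 6
f 3 5 12
f 7 3 11
f 9 7 8
f 10 9 2
f 14 16 13
f 17 14 13
f 13 16 15
f 15 17 13
f 14 20 16
f 18 14 17
f 18 20 14
f 16 20 15
f 19 17 15
f 15 20 19
f 19 18 17
f 20 18 19
f 22 24 21
f 25 22 21
f 21 24 23
f 23 25 21
f 22 28 24
f 26 22 25
f 26 28 22
f 24 28 23
f 27 25 23
f 23 28 27
f 27 26 25
f 28 26 27



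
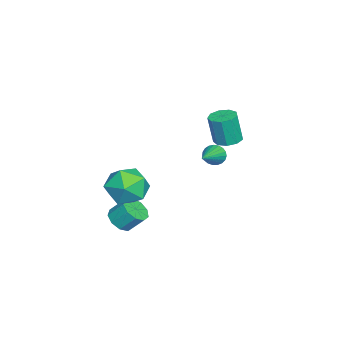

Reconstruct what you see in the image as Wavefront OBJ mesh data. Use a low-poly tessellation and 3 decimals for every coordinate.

v 2.116 2.504 2.055
v 2.269 2.249 1.604
v 3.644 2.236 2.725
v 2.326 2.462 1.559
v 2.346 2.682 1.6
v 2.327 2.871 1.72
v 2.272 2.997 1.897
v 2.189 3.037 2.102
v 2.094 2.986 2.299
v 2.002 2.851 2.453
v 1.931 2.656 2.539
v 1.891 2.435 2.541
v 1.89 2.226 2.459
v 1.928 2.065 2.307
v 1.999 1.98 2.112
v 2.09 1.986 1.907
v 2.185 2.081 1.727
v 3.363 -0.262 1.057
v 4.204 -0.947 0.797
v 2.276 -1.173 -0.057
v 3.117 -1.858 -0.317
v 2.668 -1.888 0.703
v 3.34 -1.325 1.392
v 3.14 -0.795 -0.652
v 3.812 -0.232 0.037
v 4.066 -1.277 -0.259
v 3.774 -1.952 0.579
v 2.706 -0.168 0.161
v 2.414 -0.843 0.999
v -2.468 2.354 0.317
v -1.78 2.405 0.31
v -1.744 2.137 1.836
v -2.432 2.086 1.843
v -1.972 2.829 0.389
v -1.937 2.561 1.915
v -2.396 3.03 0.434
v -2.361 2.762 1.96
v -2.854 2.915 0.424
v -2.819 2.647 1.951
v -3.131 2.538 0.364
v -3.096 2.27 1.891
v -3.097 2.074 0.282
v -3.062 1.806 1.809
v -2.769 1.742 0.216
v -2.734 1.474 1.743
v -2.3 1.695 0.197
v -2.265 1.427 1.724
v -1.909 1.957 0.234
v -1.874 1.689 1.761
v 2.907 -1.443 -2.025
v 3.593 -1.319 -2.159
v 3.62 -0.614 -1.368
v 2.933 -0.737 -1.235
v 3.316 -1.017 -2.419
v 3.343 -0.311 -1.628
v 2.848 -0.914 -2.495
v 2.874 -0.208 -1.704
v 2.407 -1.058 -2.352
v 2.434 -0.353 -1.561
v 2.2 -1.382 -2.055
v 2.227 -0.677 -1.264
v 2.323 -1.735 -1.745
v 2.35 -1.03 -0.954
v 2.72 -1.951 -1.566
v 2.747 -1.246 -0.775
v 3.204 -1.929 -1.602
v 3.231 -1.224 -0.811
v 3.549 -1.679 -1.836
v 3.575 -0.974 -1.045
f 2 1 4
f 2 4 3
f 4 1 5
f 4 5 3
f 5 1 6
f 5 6 3
f 6 1 7
f 6 7 3
f 7 1 8
f 7 8 3
f 8 1 9
f 8 9 3
f 9 1 10
f 9 10 3
f 10 1 11
f 10 11 3
f 11 1 12
f 11 12 3
f 12 1 13
f 12 13 3
f 13 1 14
f 13 14 3
f 14 1 15
f 14 15 3
f 15 1 16
f 15 16 3
f 16 1 17
f 16 17 3
f 17 1 2
f 17 2 3
f 18 29 23
f 18 23 19
f 18 19 25
f 18 25 28
f 18 28 29
f 19 23 27
f 23 29 22
f 29 28 20
f 28 25 24
f 25 19 26
f 21 27 22
f 21 22 20
f 21 20 24
f 21 24 26
f 21 26 27
f 22 27 23
f 20 22 29
f 24 20 28
f 26 24 25
f 27 26 19
f 31 30 34
f 31 34 32
f 32 34 35
f 32 35 33
f 34 30 36
f 34 36 35
f 35 36 37
f 35 37 33
f 36 30 38
f 36 38 37
f 37 38 39
f 37 39 33
f 38 30 40
f 38 40 39
f 39 40 41
f 39 41 33
f 40 30 42
f 40 42 41
f 41 42 43
f 41 43 33
f 42 30 44
f 42 44 43
f 43 44 45
f 43 45 33
f 44 30 46
f 44 46 45
f 45 46 47
f 45 47 33
f 46 30 48
f 46 48 47
f 47 48 49
f 47 49 33
f 48 30 31
f 48 31 49
f 49 31 32
f 49 32 33
f 51 50 54
f 51 54 52
f 52 54 55
f 52 55 53
f 54 50 56
f 54 56 55
f 55 56 57
f 55 57 53
f 56 50 58
f 56 58 57
f 57 58 59
f 57 59 53
f 58 50 60
f 58 60 59
f 59 60 61
f 59 61 53
f 60 50 62
f 60 62 61
f 61 62 63
f 61 63 53
f 62 50 64
f 62 64 63
f 63 64 65
f 63 65 53
f 64 50 66
f 64 66 65
f 65 66 67
f 65 67 53
f 66 50 68
f 66 68 67
f 67 68 69
f 67 69 53
f 68 50 51
f 68 51 69
f 69 51 52
f 69 52 53



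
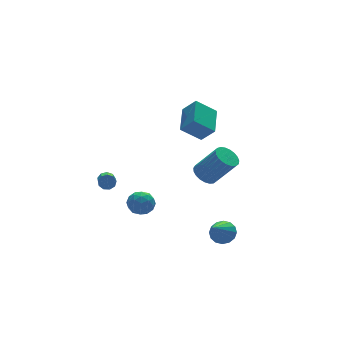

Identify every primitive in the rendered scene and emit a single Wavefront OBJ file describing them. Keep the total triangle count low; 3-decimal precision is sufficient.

v 1.46 0.348 3.053
v 1.968 -0.263 3.912
v 2.428 1.885 3.574
v 2.936 1.274 4.432
v 2.564 -0.034 2.128
v 3.072 -0.645 2.986
v 3.532 1.503 2.648
v 4.04 0.892 3.507
v -1.98 0.063 -1.584
v -1.274 0.453 -1.782
v -1.306 -1.093 -1.458
v -0.6 -0.703 -1.656
v -0.973 -0.543 -0.931
v -1.39 0.171 -1.01
v -1.19 -0.811 -2.23
v -1.607 -0.097 -2.309
v -0.786 -0.087 -2.182
v -0.652 0.079 -1.379
v -1.928 -0.719 -1.861
v -1.794 -0.553 -1.058
v -1.686 0.359 -1.694
v -0.894 -0.999 -1.546
v -1.113 -0.905 -1.12
v -0.698 -0.676 -1.236
v -1.755 0.194 -1.24
v -1.34 0.423 -1.357
v -1.163 -0.162 -0.856
v -1.24 -1.063 -1.883
v -0.825 -0.834 -2
v -1.882 0.036 -2.004
v -1.467 0.265 -2.12
v -1.417 -0.478 -2.384
v -0.984 0.271 -2.046
v -0.588 -0.408 -1.971
v -0.935 -0.472 -2.309
v -1.18 -0.052 -2.355
v -0.906 0.369 -1.574
v -0.509 -0.311 -1.499
v -0.729 -0.217 -1.074
v -0.974 0.203 -1.12
v -0.619 0.051 -1.809
v -2.071 -0.329 -1.741
v -1.674 -1.009 -1.666
v -1.606 -0.843 -2.12
v -1.851 -0.423 -2.166
v -1.992 -0.232 -1.269
v -1.596 -0.911 -1.194
v -1.4 -0.588 -0.885
v -1.645 -0.168 -0.931
v -1.961 -0.691 -1.431
v 2.782 -2.159 -4.224
v 3.353 -2.688 -4.089
v 1.558 -3.121 -2.816
v 3.423 -2.386 -3.822
v 3.321 -2.023 -3.663
v 3.075 -1.697 -3.654
v 2.75 -1.494 -3.798
v 2.434 -1.47 -4.056
v 2.211 -1.63 -4.359
v 2.141 -1.932 -4.626
v 2.243 -2.294 -4.786
v 2.49 -2.621 -4.794
v 2.814 -2.823 -4.65
v 3.131 -2.848 -4.392
v 3.344 0.914 -1.435
v 4.026 1.321 -1.592
v 4.939 0.432 0.078
v 4.256 0.026 0.235
v 3.863 1.534 -1.389
v 4.776 0.646 0.281
v 3.61 1.64 -1.194
v 4.522 0.752 0.476
v 3.31 1.621 -1.04
v 4.223 0.733 0.629
v 3.017 1.479 -0.955
v 3.93 0.591 0.714
v 2.78 1.24 -0.953
v 3.693 0.352 0.716
v 2.64 0.945 -1.034
v 3.553 0.056 0.635
v 2.622 0.644 -1.184
v 3.535 -0.245 0.485
v 2.729 0.39 -1.378
v 3.642 -0.499 0.291
v 2.942 0.226 -1.581
v 3.855 -0.662 0.088
v 3.225 0.182 -1.76
v 4.137 -0.707 -0.09
v 3.528 0.264 -1.881
v 4.44 -0.624 -0.212
v 3.799 0.459 -1.926
v 4.712 -0.43 -0.257
v 3.991 0.732 -1.886
v 4.904 -0.156 -0.216
v 4.072 1.037 -1.768
v 4.985 0.149 -0.098
v -1.099 4.372 -2.527
v -0.698 4.372 -2.196
v -1.239 3.147 -1.542
v -1.641 3.148 -1.873
v -0.966 4.562 -2.061
v -1.507 3.337 -1.408
v -1.297 4.664 -2.144
v -1.838 3.439 -1.49
v -1.535 4.629 -2.406
v -2.076 3.405 -1.752
v -1.569 4.474 -2.725
v -2.111 3.25 -2.071
v -1.384 4.272 -2.951
v -1.925 3.047 -2.297
v -1.065 4.116 -2.978
v -1.606 2.892 -2.324
v -0.763 4.08 -2.795
v -1.304 2.856 -2.141
v -0.618 4.181 -2.486
v -1.159 2.957 -1.832
f 2 4 1
f 5 2 1
f 1 4 3
f 3 5 1
f 2 8 4
f 6 2 5
f 6 8 2
f 4 8 3
f 7 5 3
f 3 8 7
f 7 6 5
f 8 6 7
f 9 46 25
f 46 20 49
f 25 49 14
f 46 49 25
f 9 25 21
f 25 14 26
f 21 26 10
f 25 26 21
f 9 21 30
f 21 10 31
f 30 31 16
f 21 31 30
f 9 30 42
f 30 16 45
f 42 45 19
f 30 45 42
f 9 42 46
f 42 19 50
f 46 50 20
f 42 50 46
f 10 26 37
f 26 14 40
f 37 40 18
f 26 40 37
f 14 49 27
f 49 20 48
f 27 48 13
f 49 48 27
f 20 50 47
f 50 19 43
f 47 43 11
f 50 43 47
f 19 45 44
f 45 16 32
f 44 32 15
f 45 32 44
f 16 31 36
f 31 10 33
f 36 33 17
f 31 33 36
f 12 38 24
f 38 18 39
f 24 39 13
f 38 39 24
f 12 24 22
f 24 13 23
f 22 23 11
f 24 23 22
f 12 22 29
f 22 11 28
f 29 28 15
f 22 28 29
f 12 29 34
f 29 15 35
f 34 35 17
f 29 35 34
f 12 34 38
f 34 17 41
f 38 41 18
f 34 41 38
f 13 39 27
f 39 18 40
f 27 40 14
f 39 40 27
f 11 23 47
f 23 13 48
f 47 48 20
f 23 48 47
f 15 28 44
f 28 11 43
f 44 43 19
f 28 43 44
f 17 35 36
f 35 15 32
f 36 32 16
f 35 32 36
f 18 41 37
f 41 17 33
f 37 33 10
f 41 33 37
f 52 51 54
f 52 54 53
f 54 51 55
f 54 55 53
f 55 51 56
f 55 56 53
f 56 51 57
f 56 57 53
f 57 51 58
f 57 58 53
f 58 51 59
f 58 59 53
f 59 51 60
f 59 60 53
f 60 51 61
f 60 61 53
f 61 51 62
f 61 62 53
f 62 51 63
f 62 63 53
f 63 51 64
f 63 64 53
f 64 51 52
f 64 52 53
f 66 65 69
f 66 69 67
f 67 69 70
f 67 70 68
f 69 65 71
f 69 71 70
f 70 71 72
f 70 72 68
f 71 65 73
f 71 73 72
f 72 73 74
f 72 74 68
f 73 65 75
f 73 75 74
f 74 75 76
f 74 76 68
f 75 65 77
f 75 77 76
f 76 77 78
f 76 78 68
f 77 65 79
f 77 79 78
f 78 79 80
f 78 80 68
f 79 65 81
f 79 81 80
f 80 81 82
f 80 82 68
f 81 65 83
f 81 83 82
f 82 83 84
f 82 84 68
f 83 65 85
f 83 85 84
f 84 85 86
f 84 86 68
f 85 65 87
f 85 87 86
f 86 87 88
f 86 88 68
f 87 65 89
f 87 89 88
f 88 89 90
f 88 90 68
f 89 65 91
f 89 91 90
f 90 91 92
f 90 92 68
f 91 65 93
f 91 93 92
f 92 93 94
f 92 94 68
f 93 65 95
f 93 95 94
f 94 95 96
f 94 96 68
f 95 65 66
f 95 66 96
f 96 66 67
f 96 67 68
f 98 97 101
f 98 101 99
f 99 101 102
f 99 102 100
f 101 97 103
f 101 103 102
f 102 103 104
f 102 104 100
f 103 97 105
f 103 105 104
f 104 105 106
f 104 106 100
f 105 97 107
f 105 107 106
f 106 107 108
f 106 108 100
f 107 97 109
f 107 109 108
f 108 109 110
f 108 110 100
f 109 97 111
f 109 111 110
f 110 111 112
f 110 112 100
f 111 97 113
f 111 113 112
f 112 113 114
f 112 114 100
f 113 97 115
f 113 115 114
f 114 115 116
f 114 116 100
f 115 97 98
f 115 98 116
f 116 98 99
f 116 99 100



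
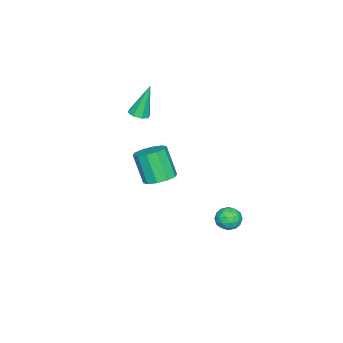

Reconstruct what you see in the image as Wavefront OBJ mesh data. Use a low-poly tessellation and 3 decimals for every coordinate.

v -0.787 1.478 -3.251
v -0.371 1.652 -3.722
v -0.509 0.468 -3.378
v -0.093 0.642 -3.849
v 0.028 0.808 -3.23
v -0.144 1.432 -3.152
v -0.736 0.688 -3.948
v -0.908 1.312 -3.87
v -0.34 1.163 -4.153
v 0.132 1.238 -3.709
v -1.012 0.882 -3.391
v -0.54 0.957 -2.947
v -0.604 1.653 -3.475
v -0.276 0.467 -3.625
v -0.205 0.564 -3.261
v 0.039 0.666 -3.538
v -0.47 1.524 -3.14
v -0.226 1.626 -3.417
v 0.009 1.131 -3.128
v -0.654 0.494 -3.683
v -0.41 0.596 -3.96
v -0.919 1.454 -3.562
v -0.675 1.556 -3.839
v -0.889 0.989 -3.972
v -0.341 1.469 -4.006
v -0.177 0.875 -4.08
v -0.555 0.902 -4.138
v -0.656 1.269 -4.092
v -0.063 1.512 -3.745
v 0.1 0.919 -3.82
v 0.171 1.016 -3.456
v 0.07 1.383 -3.41
v -0.045 1.225 -3.998
v -0.98 1.201 -3.28
v -0.817 0.608 -3.355
v -0.95 0.737 -3.69
v -1.051 1.104 -3.644
v -0.703 1.245 -3.02
v -0.539 0.651 -3.094
v -0.224 0.851 -3.008
v -0.325 1.218 -2.962
v -0.835 0.895 -3.102
v -1.325 -3.644 1.467
v -1.026 -4.037 1.631
v -1.755 -3.276 3.133
v -0.827 -3.693 1.606
v -0.919 -3.321 1.5
v -1.25 -3.138 1.374
v -1.624 -3.252 1.303
v -1.824 -3.596 1.327
v -1.731 -3.968 1.434
v -1.4 -4.151 1.559
v 1.135 -1.494 -0.613
v 1.85 -1.746 -0.57
v 1.541 -2.378 0.856
v 0.825 -2.126 0.813
v 1.836 -1.316 -0.382
v 1.527 -1.948 1.044
v 1.555 -0.954 -0.282
v 1.245 -1.586 1.143
v 1.112 -0.798 -0.309
v 0.803 -1.43 1.117
v 0.679 -0.908 -0.452
v 0.369 -1.54 0.974
v 0.419 -1.242 -0.656
v 0.11 -1.874 0.77
v 0.433 -1.672 -0.844
v 0.124 -2.304 0.582
v 0.715 -2.034 -0.943
v 0.405 -2.666 0.482
v 1.157 -2.19 -0.917
v 0.848 -2.822 0.509
v 1.591 -2.08 -0.774
v 1.281 -2.712 0.652
f 1 38 17
f 38 12 41
f 17 41 6
f 38 41 17
f 1 17 13
f 17 6 18
f 13 18 2
f 17 18 13
f 1 13 22
f 13 2 23
f 22 23 8
f 13 23 22
f 1 22 34
f 22 8 37
f 34 37 11
f 22 37 34
f 1 34 38
f 34 11 42
f 38 42 12
f 34 42 38
f 2 18 29
f 18 6 32
f 29 32 10
f 18 32 29
f 6 41 19
f 41 12 40
f 19 40 5
f 41 40 19
f 12 42 39
f 42 11 35
f 39 35 3
f 42 35 39
f 11 37 36
f 37 8 24
f 36 24 7
f 37 24 36
f 8 23 28
f 23 2 25
f 28 25 9
f 23 25 28
f 4 30 16
f 30 10 31
f 16 31 5
f 30 31 16
f 4 16 14
f 16 5 15
f 14 15 3
f 16 15 14
f 4 14 21
f 14 3 20
f 21 20 7
f 14 20 21
f 4 21 26
f 21 7 27
f 26 27 9
f 21 27 26
f 4 26 30
f 26 9 33
f 30 33 10
f 26 33 30
f 5 31 19
f 31 10 32
f 19 32 6
f 31 32 19
f 3 15 39
f 15 5 40
f 39 40 12
f 15 40 39
f 7 20 36
f 20 3 35
f 36 35 11
f 20 35 36
f 9 27 28
f 27 7 24
f 28 24 8
f 27 24 28
f 10 33 29
f 33 9 25
f 29 25 2
f 33 25 29
f 44 43 46
f 44 46 45
f 46 43 47
f 46 47 45
f 47 43 48
f 47 48 45
f 48 43 49
f 48 49 45
f 49 43 50
f 49 50 45
f 50 43 51
f 50 51 45
f 51 43 52
f 51 52 45
f 52 43 44
f 52 44 45
f 54 53 57
f 54 57 55
f 55 57 58
f 55 58 56
f 57 53 59
f 57 59 58
f 58 59 60
f 58 60 56
f 59 53 61
f 59 61 60
f 60 61 62
f 60 62 56
f 61 53 63
f 61 63 62
f 62 63 64
f 62 64 56
f 63 53 65
f 63 65 64
f 64 65 66
f 64 66 56
f 65 53 67
f 65 67 66
f 66 67 68
f 66 68 56
f 67 53 69
f 67 69 68
f 68 69 70
f 68 70 56
f 69 53 71
f 69 71 70
f 70 71 72
f 70 72 56
f 71 53 73
f 71 73 72
f 72 73 74
f 72 74 56
f 73 53 54
f 73 54 74
f 74 54 55
f 74 55 56



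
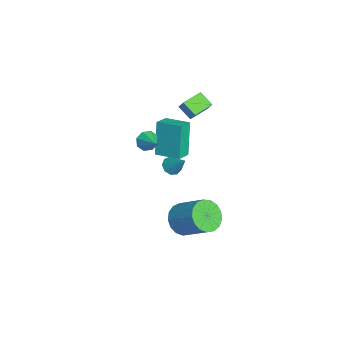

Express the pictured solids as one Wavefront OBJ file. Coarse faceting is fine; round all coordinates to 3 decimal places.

v 0.642 -0.805 3.397
v 0.971 -1.019 2.918
v 1.618 -0.435 3.903
v 0.833 -0.57 2.856
v 0.582 -0.258 3.112
v 0.367 -0.266 3.534
v 0.312 -0.59 3.877
v 0.451 -1.04 3.938
v 0.701 -1.352 3.683
v 0.917 -1.343 3.26
v -3.537 1.197 2.638
v -3.019 1.388 3.348
v -4.21 2.164 2.869
v -3.692 2.355 3.579
v -2.948 1.745 2.061
v -2.43 1.936 2.771
v -3.621 2.712 2.292
v -3.103 2.903 3.002
v 0.743 0.407 1.435
v 1.219 0.285 1.147
v 1.457 0.993 2.365
v 1.081 0.631 1.035
v 0.784 0.873 1.11
v 0.468 0.897 1.338
v 0.281 0.691 1.611
v 0.31 0.352 1.802
v 0.542 0.039 1.822
v 0.868 -0.102 1.661
v 1.135 -0.005 1.394
v -0.361 1.092 -3.892
v 0.173 1.395 -4.693
v 1.256 2.511 -3.55
v 0.721 2.208 -2.748
v -0.187 1.717 -4.666
v 0.896 2.832 -3.523
v -0.587 1.895 -4.461
v 0.496 3.011 -3.318
v -0.935 1.889 -4.126
v 0.147 3.005 -2.983
v -1.152 1.701 -3.737
v -0.069 2.817 -2.594
v -1.188 1.373 -3.384
v -0.105 2.489 -2.24
v -1.034 0.981 -3.147
v 0.049 2.097 -2.003
v -0.726 0.614 -3.08
v 0.357 1.73 -1.937
v -0.335 0.357 -3.2
v 0.748 1.473 -2.056
v 0.05 0.268 -3.478
v 1.133 1.384 -2.334
v 0.341 0.368 -3.851
v 1.424 1.484 -2.707
v 0.471 0.634 -4.233
v 1.554 1.749 -3.089
v 0.411 1.004 -4.537
v 1.493 2.12 -3.394
v -0.353 -0.337 1.507
v -1.031 -0.178 3.478
v -1.059 0.197 1.222
v -1.737 0.356 3.192
v 0.437 0.804 1.688
v -0.241 0.963 3.658
v -0.269 1.338 1.402
v -0.947 1.497 3.373
f 2 1 4
f 2 4 3
f 4 1 5
f 4 5 3
f 5 1 6
f 5 6 3
f 6 1 7
f 6 7 3
f 7 1 8
f 7 8 3
f 8 1 9
f 8 9 3
f 9 1 10
f 9 10 3
f 10 1 2
f 10 2 3
f 12 14 11
f 15 12 11
f 11 14 13
f 13 15 11
f 12 18 14
f 16 12 15
f 16 18 12
f 14 18 13
f 17 15 13
f 13 18 17
f 17 16 15
f 18 16 17
f 20 19 22
f 20 22 21
f 22 19 23
f 22 23 21
f 23 19 24
f 23 24 21
f 24 19 25
f 24 25 21
f 25 19 26
f 25 26 21
f 26 19 27
f 26 27 21
f 27 19 28
f 27 28 21
f 28 19 29
f 28 29 21
f 29 19 20
f 29 20 21
f 31 30 34
f 31 34 32
f 32 34 35
f 32 35 33
f 34 30 36
f 34 36 35
f 35 36 37
f 35 37 33
f 36 30 38
f 36 38 37
f 37 38 39
f 37 39 33
f 38 30 40
f 38 40 39
f 39 40 41
f 39 41 33
f 40 30 42
f 40 42 41
f 41 42 43
f 41 43 33
f 42 30 44
f 42 44 43
f 43 44 45
f 43 45 33
f 44 30 46
f 44 46 45
f 45 46 47
f 45 47 33
f 46 30 48
f 46 48 47
f 47 48 49
f 47 49 33
f 48 30 50
f 48 50 49
f 49 50 51
f 49 51 33
f 50 30 52
f 50 52 51
f 51 52 53
f 51 53 33
f 52 30 54
f 52 54 53
f 53 54 55
f 53 55 33
f 54 30 56
f 54 56 55
f 55 56 57
f 55 57 33
f 56 30 31
f 56 31 57
f 57 31 32
f 57 32 33
f 59 61 58
f 62 59 58
f 58 61 60
f 60 62 58
f 59 65 61
f 63 59 62
f 63 65 59
f 61 65 60
f 64 62 60
f 60 65 64
f 64 63 62
f 65 63 64



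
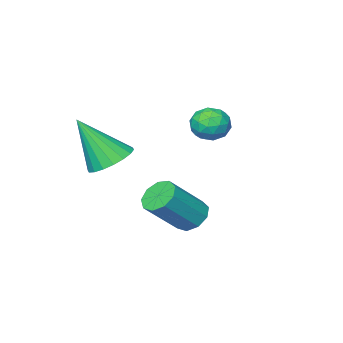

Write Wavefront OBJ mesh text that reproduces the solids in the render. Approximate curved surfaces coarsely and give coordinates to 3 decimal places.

v -0.2 1.307 -2.818
v 0.249 1.145 -3.288
v 1.448 0.992 -2.093
v 1 1.153 -1.622
v 0.244 1.599 -3.226
v 1.444 1.446 -2.03
v 0.032 1.916 -2.972
v 1.231 1.763 -1.777
v -0.289 1.948 -2.646
v 0.911 1.795 -1.451
v -0.568 1.68 -2.4
v 0.631 1.527 -1.205
v -0.674 1.237 -2.35
v 0.525 1.084 -1.155
v -0.559 0.827 -2.519
v 0.64 0.674 -1.323
v -0.275 0.641 -2.827
v 0.924 0.488 -1.632
v 0.044 0.767 -3.131
v 1.243 0.613 -1.936
v 1.414 -0.711 -0.643
v 2.167 -0.828 -1.021
v 2.126 -1.509 1.023
v 2.201 -0.483 -0.87
v 2.079 -0.183 -0.674
v 1.826 0.013 -0.473
v 1.491 0.065 -0.305
v 1.141 -0.037 -0.204
v 0.845 -0.272 -0.19
v 0.661 -0.594 -0.266
v 0.627 -0.94 -0.417
v 0.749 -1.24 -0.612
v 1.003 -1.435 -0.814
v 1.338 -1.487 -0.982
v 1.688 -1.385 -1.083
v 1.984 -1.15 -1.097
v -2.267 0.008 -0.464
v -1.889 -0.03 0.155
v -2.871 -0.95 -0.155
v -2.493 -0.988 0.464
v -2.967 -0.448 0.36
v -2.594 0.144 0.169
v -2.166 -1.124 -0.169
v -1.793 -0.532 -0.36
v -1.827 -0.73 0.337
v -2.322 -0.312 0.664
v -2.438 -0.668 -0.664
v -2.933 -0.25 -0.337
v -2.025 0.073 -0.182
v -2.735 -1.053 0.182
v -3.013 -0.736 0.121
v -2.792 -0.758 0.484
v -2.439 0.175 -0.173
v -2.217 0.153 0.191
v -2.851 -0.093 0.311
v -2.543 -1.133 -0.191
v -2.321 -1.155 0.173
v -1.968 -0.222 -0.484
v -1.747 -0.244 -0.121
v -1.909 -0.887 -0.311
v -1.767 -0.361 0.289
v -2.122 -0.924 0.471
v -1.93 -1.003 0.098
v -1.71 -0.655 -0.014
v -2.058 -0.115 0.481
v -2.413 -0.678 0.663
v -2.691 -0.361 0.602
v -2.472 -0.013 0.49
v -2.021 -0.526 0.588
v -2.347 -0.302 -0.663
v -2.702 -0.865 -0.481
v -2.288 -0.967 -0.49
v -2.069 -0.619 -0.602
v -2.638 -0.056 -0.471
v -2.993 -0.619 -0.289
v -3.05 -0.325 0.014
v -2.83 0.023 -0.098
v -2.739 -0.454 -0.588
f 2 1 5
f 2 5 3
f 3 5 6
f 3 6 4
f 5 1 7
f 5 7 6
f 6 7 8
f 6 8 4
f 7 1 9
f 7 9 8
f 8 9 10
f 8 10 4
f 9 1 11
f 9 11 10
f 10 11 12
f 10 12 4
f 11 1 13
f 11 13 12
f 12 13 14
f 12 14 4
f 13 1 15
f 13 15 14
f 14 15 16
f 14 16 4
f 15 1 17
f 15 17 16
f 16 17 18
f 16 18 4
f 17 1 19
f 17 19 18
f 18 19 20
f 18 20 4
f 19 1 2
f 19 2 20
f 20 2 3
f 20 3 4
f 22 21 24
f 22 24 23
f 24 21 25
f 24 25 23
f 25 21 26
f 25 26 23
f 26 21 27
f 26 27 23
f 27 21 28
f 27 28 23
f 28 21 29
f 28 29 23
f 29 21 30
f 29 30 23
f 30 21 31
f 30 31 23
f 31 21 32
f 31 32 23
f 32 21 33
f 32 33 23
f 33 21 34
f 33 34 23
f 34 21 35
f 34 35 23
f 35 21 36
f 35 36 23
f 36 21 22
f 36 22 23
f 37 74 53
f 74 48 77
f 53 77 42
f 74 77 53
f 37 53 49
f 53 42 54
f 49 54 38
f 53 54 49
f 37 49 58
f 49 38 59
f 58 59 44
f 49 59 58
f 37 58 70
f 58 44 73
f 70 73 47
f 58 73 70
f 37 70 74
f 70 47 78
f 74 78 48
f 70 78 74
f 38 54 65
f 54 42 68
f 65 68 46
f 54 68 65
f 42 77 55
f 77 48 76
f 55 76 41
f 77 76 55
f 48 78 75
f 78 47 71
f 75 71 39
f 78 71 75
f 47 73 72
f 73 44 60
f 72 60 43
f 73 60 72
f 44 59 64
f 59 38 61
f 64 61 45
f 59 61 64
f 40 66 52
f 66 46 67
f 52 67 41
f 66 67 52
f 40 52 50
f 52 41 51
f 50 51 39
f 52 51 50
f 40 50 57
f 50 39 56
f 57 56 43
f 50 56 57
f 40 57 62
f 57 43 63
f 62 63 45
f 57 63 62
f 40 62 66
f 62 45 69
f 66 69 46
f 62 69 66
f 41 67 55
f 67 46 68
f 55 68 42
f 67 68 55
f 39 51 75
f 51 41 76
f 75 76 48
f 51 76 75
f 43 56 72
f 56 39 71
f 72 71 47
f 56 71 72
f 45 63 64
f 63 43 60
f 64 60 44
f 63 60 64
f 46 69 65
f 69 45 61
f 65 61 38
f 69 61 65



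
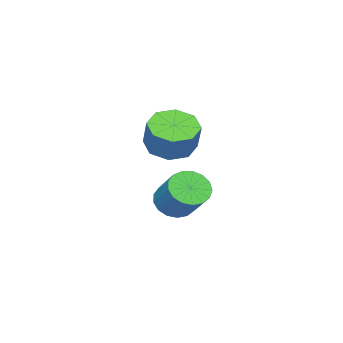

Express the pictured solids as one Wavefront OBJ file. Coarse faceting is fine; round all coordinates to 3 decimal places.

v -3.517 1.253 -0.527
v -2.79 1.111 -0.734
v -2.295 2.104 0.319
v -3.023 2.247 0.527
v -2.89 1.392 -0.952
v -2.395 2.385 0.102
v -3.134 1.64 -1.071
v -2.64 2.633 -0.018
v -3.466 1.8 -1.066
v -2.971 2.793 -0.013
v -3.81 1.835 -0.938
v -3.315 2.828 0.116
v -4.086 1.737 -0.715
v -3.592 2.73 0.339
v -4.233 1.528 -0.449
v -3.738 2.521 0.604
v -4.215 1.256 -0.201
v -3.72 2.249 0.852
v -4.038 0.983 -0.028
v -3.543 1.976 1.026
v -3.741 0.773 0.031
v -3.246 1.766 1.085
v -3.393 0.672 -0.037
v -2.898 1.665 1.016
v -3.074 0.705 -0.218
v -2.579 1.698 0.835
v -2.856 0.863 -0.47
v -2.361 1.857 0.584
v -1.85 2.326 2.936
v -1.2 2.751 2.544
v -0.86 3.159 3.553
v -1.51 2.734 3.944
v -1.756 3.116 2.584
v -1.415 3.524 3.592
v -2.367 3.018 2.83
v -2.026 3.426 3.838
v -2.675 2.515 3.138
v -2.335 2.923 4.146
v -2.5 1.901 3.327
v -2.16 2.309 4.336
v -1.945 1.536 3.288
v -1.604 1.944 4.296
v -1.334 1.634 3.042
v -0.993 2.042 4.05
v -1.025 2.137 2.734
v -0.685 2.545 3.742
f 2 1 5
f 2 5 3
f 3 5 6
f 3 6 4
f 5 1 7
f 5 7 6
f 6 7 8
f 6 8 4
f 7 1 9
f 7 9 8
f 8 9 10
f 8 10 4
f 9 1 11
f 9 11 10
f 10 11 12
f 10 12 4
f 11 1 13
f 11 13 12
f 12 13 14
f 12 14 4
f 13 1 15
f 13 15 14
f 14 15 16
f 14 16 4
f 15 1 17
f 15 17 16
f 16 17 18
f 16 18 4
f 17 1 19
f 17 19 18
f 18 19 20
f 18 20 4
f 19 1 21
f 19 21 20
f 20 21 22
f 20 22 4
f 21 1 23
f 21 23 22
f 22 23 24
f 22 24 4
f 23 1 25
f 23 25 24
f 24 25 26
f 24 26 4
f 25 1 27
f 25 27 26
f 26 27 28
f 26 28 4
f 27 1 2
f 27 2 28
f 28 2 3
f 28 3 4
f 30 29 33
f 30 33 31
f 31 33 34
f 31 34 32
f 33 29 35
f 33 35 34
f 34 35 36
f 34 36 32
f 35 29 37
f 35 37 36
f 36 37 38
f 36 38 32
f 37 29 39
f 37 39 38
f 38 39 40
f 38 40 32
f 39 29 41
f 39 41 40
f 40 41 42
f 40 42 32
f 41 29 43
f 41 43 42
f 42 43 44
f 42 44 32
f 43 29 45
f 43 45 44
f 44 45 46
f 44 46 32
f 45 29 30
f 45 30 46
f 46 30 31
f 46 31 32



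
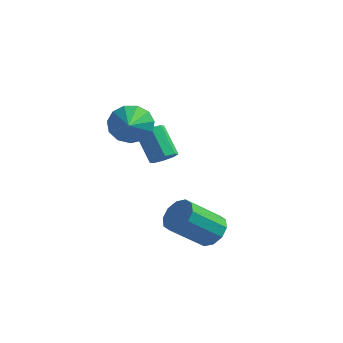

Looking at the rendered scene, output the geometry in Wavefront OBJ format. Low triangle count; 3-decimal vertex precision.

v -0.205 -1.72 3.034
v 0.457 -1.83 2.279
v 0.405 -3.08 3.766
v 0.713 -1.505 2.67
v 0.676 -1.248 3.177
v 0.361 -1.141 3.638
v -0.135 -1.218 3.908
v -0.652 -1.455 3.9
v -1.028 -1.776 3.617
v -1.142 -2.079 3.149
v -0.959 -2.268 2.644
v -0.536 -2.284 2.264
v -0.008 -2.12 2.128
v 0.145 0.724 -0.263
v 0.664 0.733 0.159
v -0.345 1.365 1.386
v -0.865 1.356 0.963
v 0.618 1.171 -0.104
v -0.392 1.803 1.123
v 0.294 1.346 -0.461
v -0.715 1.979 0.766
v -0.117 1.158 -0.702
v -1.127 1.79 0.525
v -0.375 0.715 -0.686
v -1.384 1.347 0.541
v -0.328 0.277 -0.423
v -1.338 0.909 0.804
v -0.005 0.101 -0.066
v -1.014 0.734 1.161
v 0.407 0.29 0.175
v -0.603 0.922 1.402
v 3.557 -1.644 -2.587
v 4.267 -2.154 -2.487
v 3.233 -3.326 -1.114
v 2.523 -2.816 -1.213
v 4.296 -1.752 -2.122
v 3.263 -2.924 -0.749
v 4.043 -1.309 -1.935
v 3.01 -2.481 -0.561
v 3.605 -0.994 -1.996
v 2.571 -2.165 -0.623
v 3.147 -0.927 -2.283
v 2.114 -2.098 -0.91
v 2.847 -1.134 -2.686
v 1.813 -2.306 -1.313
v 2.817 -1.536 -3.051
v 1.784 -2.708 -1.678
v 3.07 -1.979 -3.239
v 2.037 -3.151 -1.865
v 3.509 -2.295 -3.177
v 2.475 -3.466 -1.804
v 3.966 -2.362 -2.89
v 2.933 -3.533 -1.517
f 2 1 4
f 2 4 3
f 4 1 5
f 4 5 3
f 5 1 6
f 5 6 3
f 6 1 7
f 6 7 3
f 7 1 8
f 7 8 3
f 8 1 9
f 8 9 3
f 9 1 10
f 9 10 3
f 10 1 11
f 10 11 3
f 11 1 12
f 11 12 3
f 12 1 13
f 12 13 3
f 13 1 2
f 13 2 3
f 15 14 18
f 15 18 16
f 16 18 19
f 16 19 17
f 18 14 20
f 18 20 19
f 19 20 21
f 19 21 17
f 20 14 22
f 20 22 21
f 21 22 23
f 21 23 17
f 22 14 24
f 22 24 23
f 23 24 25
f 23 25 17
f 24 14 26
f 24 26 25
f 25 26 27
f 25 27 17
f 26 14 28
f 26 28 27
f 27 28 29
f 27 29 17
f 28 14 30
f 28 30 29
f 29 30 31
f 29 31 17
f 30 14 15
f 30 15 31
f 31 15 16
f 31 16 17
f 33 32 36
f 33 36 34
f 34 36 37
f 34 37 35
f 36 32 38
f 36 38 37
f 37 38 39
f 37 39 35
f 38 32 40
f 38 40 39
f 39 40 41
f 39 41 35
f 40 32 42
f 40 42 41
f 41 42 43
f 41 43 35
f 42 32 44
f 42 44 43
f 43 44 45
f 43 45 35
f 44 32 46
f 44 46 45
f 45 46 47
f 45 47 35
f 46 32 48
f 46 48 47
f 47 48 49
f 47 49 35
f 48 32 50
f 48 50 49
f 49 50 51
f 49 51 35
f 50 32 52
f 50 52 51
f 51 52 53
f 51 53 35
f 52 32 33
f 52 33 53
f 53 33 34
f 53 34 35

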